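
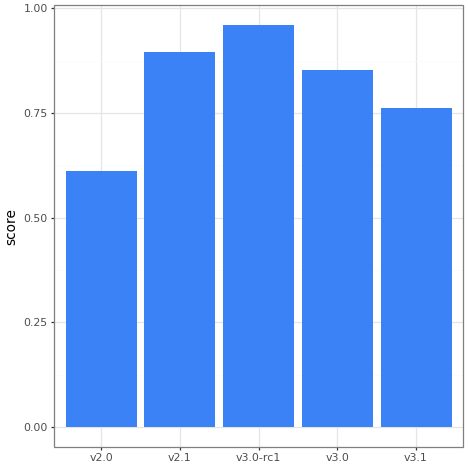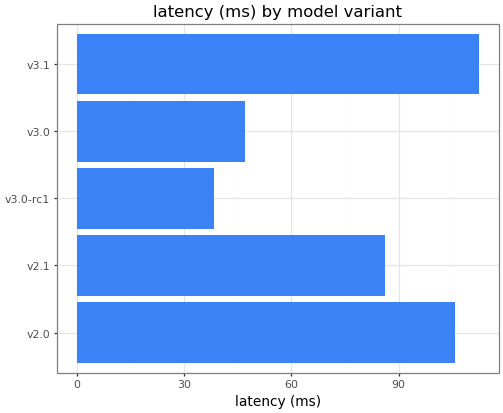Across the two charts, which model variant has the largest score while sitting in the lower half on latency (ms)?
Chart 2 median latency (ms) ≈ 80; below-median model variants: v3.0-rc1, v3.0. Among those, v3.0-rc1 has the highest score (≈ 1).

v3.0-rc1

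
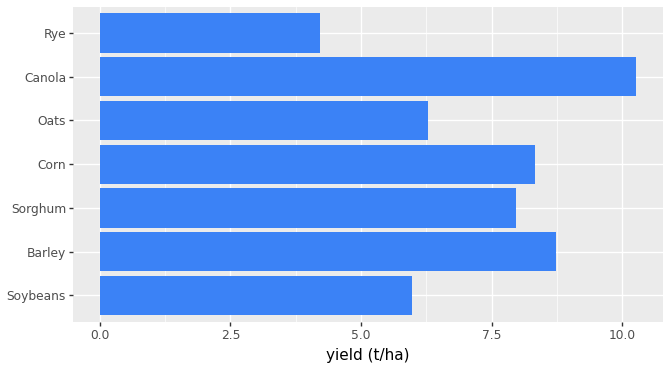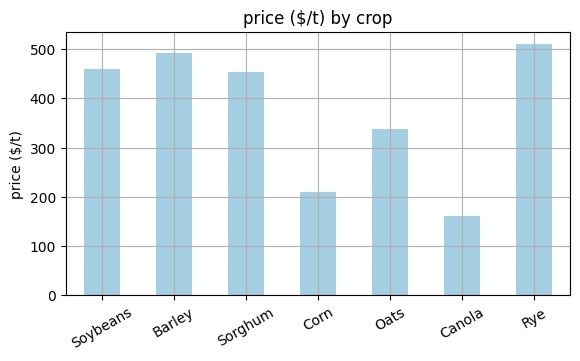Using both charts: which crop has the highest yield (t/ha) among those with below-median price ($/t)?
Chart 2 median price ($/t) ≈ 450; below-median crops: Corn, Oats, Canola. Among those, Canola has the highest yield (t/ha) (≈ 10).

Canola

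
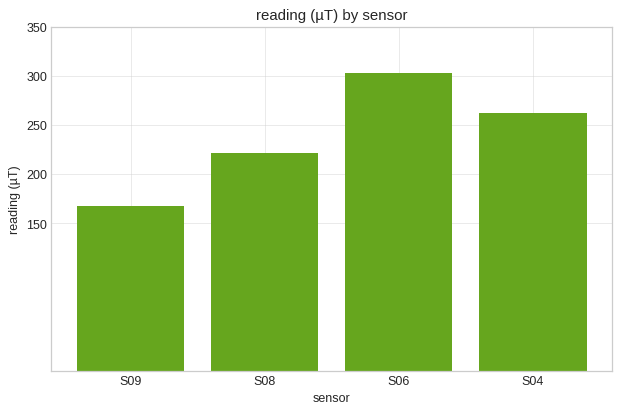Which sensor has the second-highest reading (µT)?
S04

Top 3: S06 ≈ 300, S04 ≈ 250, S08 ≈ 200.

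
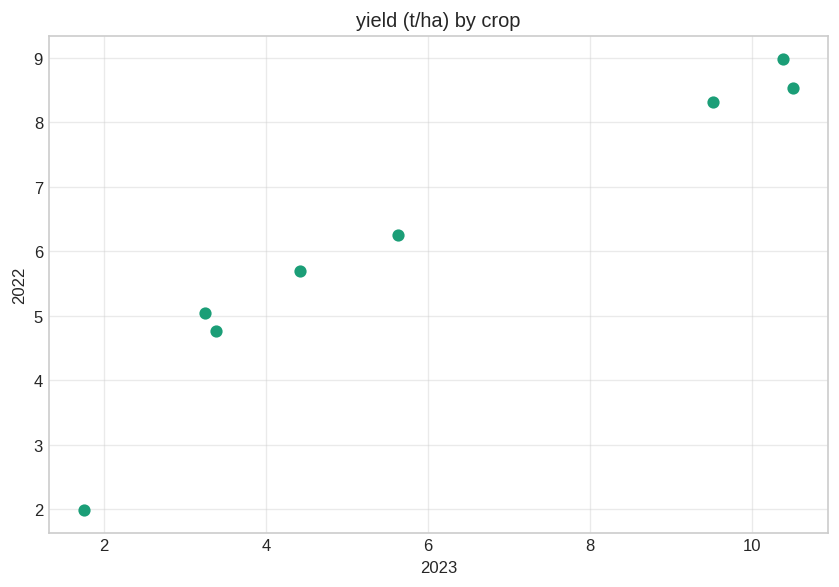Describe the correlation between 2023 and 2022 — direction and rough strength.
positive, strong

Points are positively correlated; strong (|r| ≈ 1.0).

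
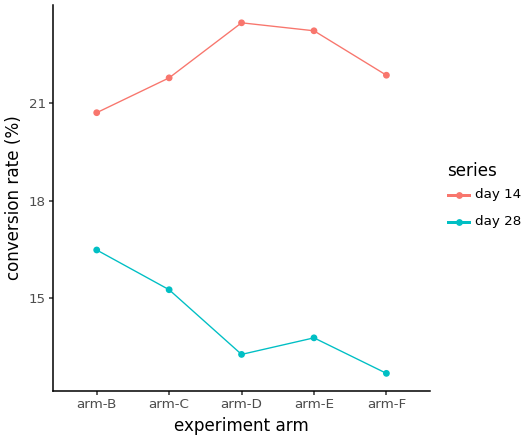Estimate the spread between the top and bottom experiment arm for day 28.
≈ 3

Max arm-B ≈ 16, min arm-F ≈ 13; range ≈ 3.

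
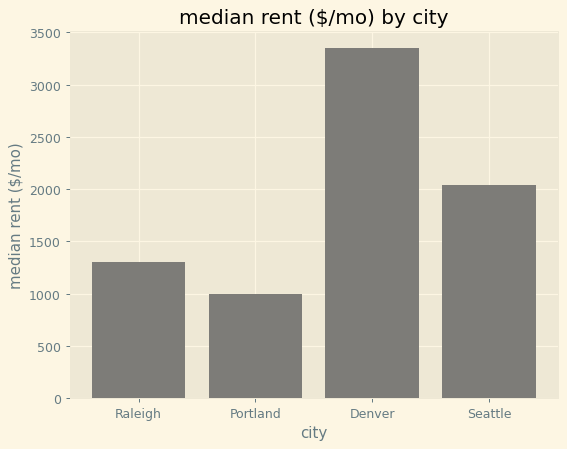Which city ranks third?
Top 4: Denver ≈ 3500, Seattle ≈ 2000, Raleigh ≈ 1500, Portland ≈ 1000.

Raleigh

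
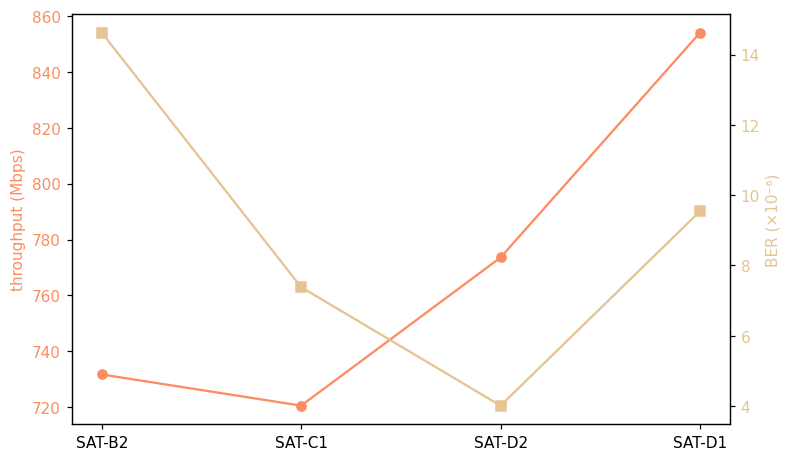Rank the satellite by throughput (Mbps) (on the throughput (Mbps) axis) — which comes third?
SAT-B2

Top 4 (on the throughput (Mbps) axis): SAT-D1 ≈ 860, SAT-D2 ≈ 780, SAT-B2 ≈ 740, SAT-C1 ≈ 720.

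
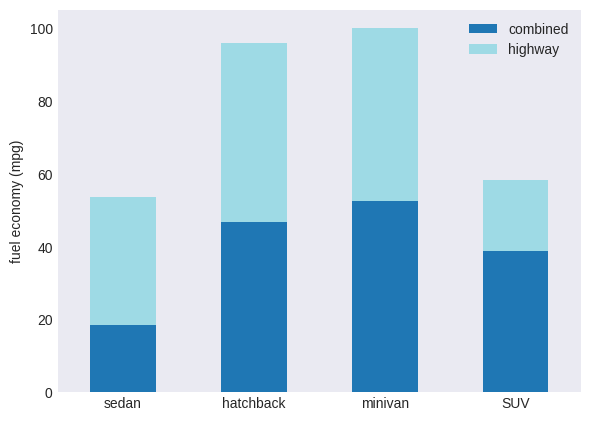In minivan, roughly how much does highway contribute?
highway top ≈ 100, bottom ≈ 50; segment ≈ 50.

≈ 50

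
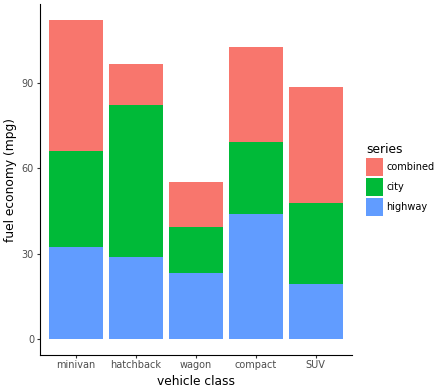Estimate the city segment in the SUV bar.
≈ 30

city top ≈ 50, bottom ≈ 20; segment ≈ 30.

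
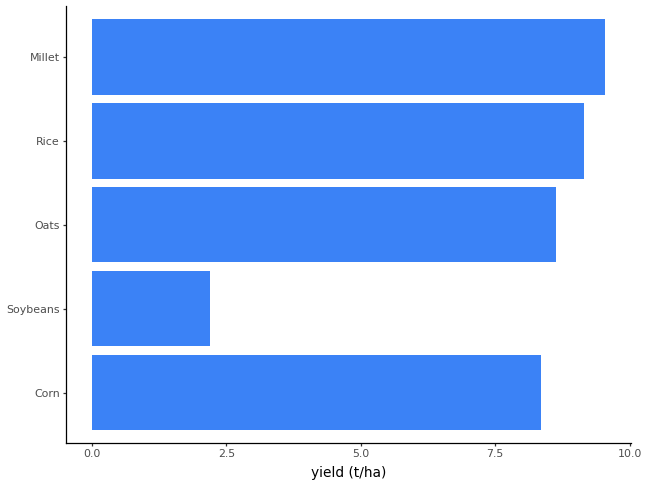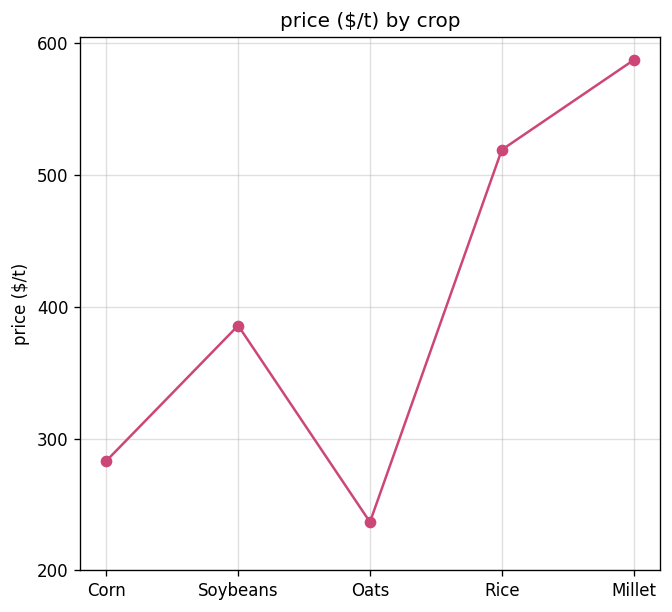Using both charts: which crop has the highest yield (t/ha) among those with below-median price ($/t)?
Chart 2 median price ($/t) ≈ 400; below-median crops: Corn, Oats. Among those, Oats has the highest yield (t/ha) (≈ 9).

Oats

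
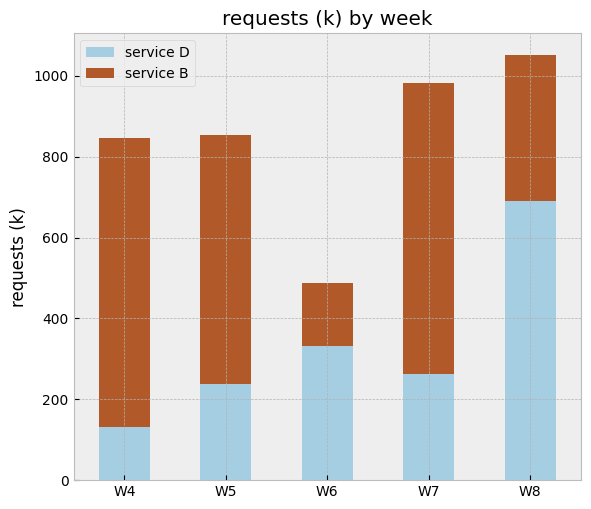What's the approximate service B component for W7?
service B top ≈ 1000, bottom ≈ 300; segment ≈ 700.

≈ 700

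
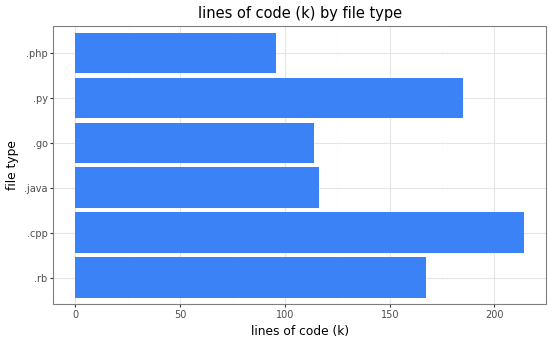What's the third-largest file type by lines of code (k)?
.rb

Top 4: .cpp ≈ 220, .py ≈ 180, .rb ≈ 160, .java ≈ 120.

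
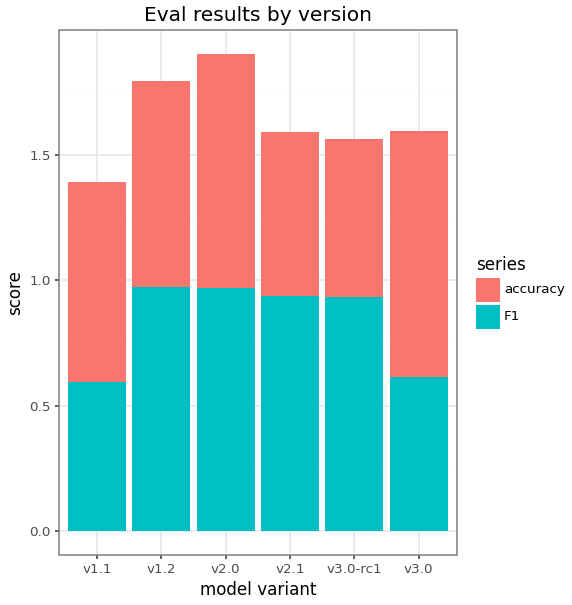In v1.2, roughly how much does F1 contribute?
≈ 1.0

F1 top ≈ 1.0, bottom ≈ 0.0; segment ≈ 1.0.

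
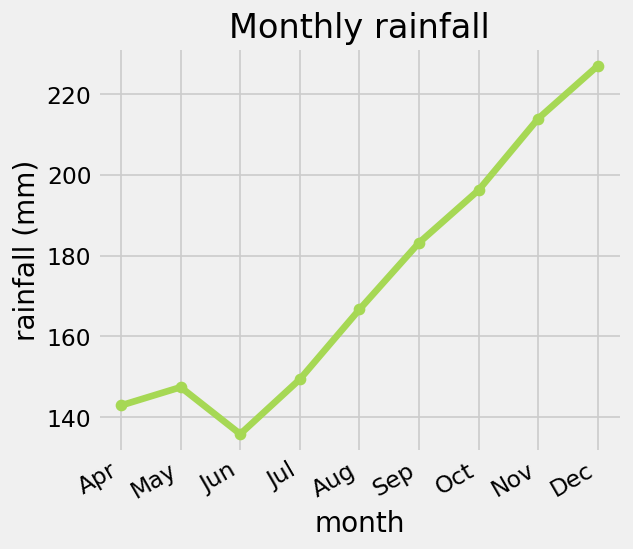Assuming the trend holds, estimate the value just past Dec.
Last three: 200, 210, 230 → slope ≈ 15/step → next ≈ 245.

≈ 245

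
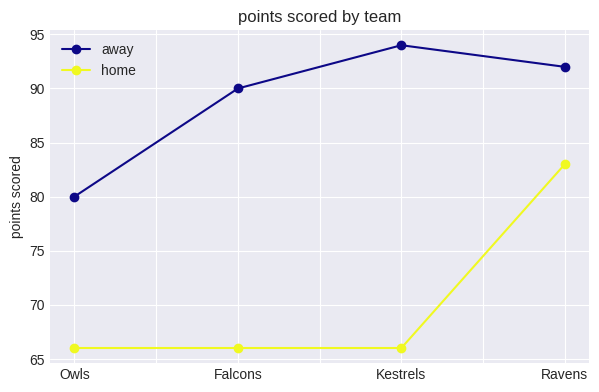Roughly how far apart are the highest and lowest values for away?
Max Kestrels ≈ 95, min Owls ≈ 80; range ≈ 15.

≈ 15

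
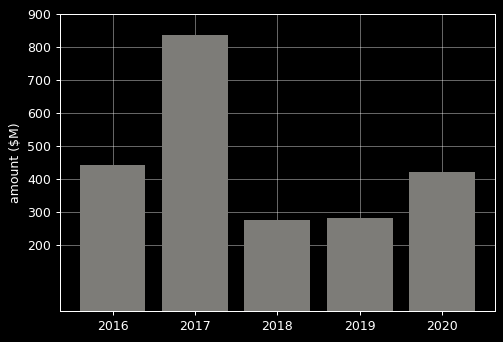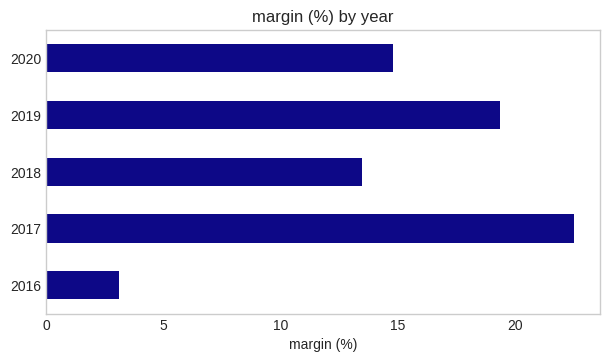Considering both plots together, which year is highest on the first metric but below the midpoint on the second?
Chart 2 median margin (%) ≈ 15; below-median years: 2016, 2018. Among those, 2016 has the highest amount ($M) (≈ 400).

2016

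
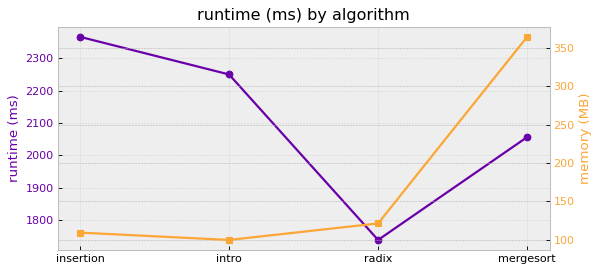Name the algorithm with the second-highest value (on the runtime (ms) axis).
Top 3 (on the runtime (ms) axis): insertion ≈ 2400, intro ≈ 2300, mergesort ≈ 2100.

intro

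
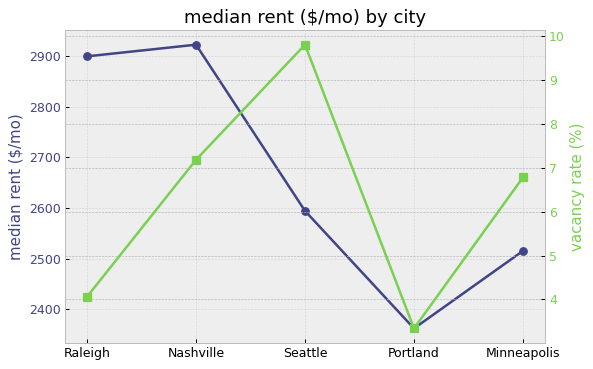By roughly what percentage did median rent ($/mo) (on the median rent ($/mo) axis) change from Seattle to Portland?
Seattle ≈ 2600, Portland ≈ 2350; (2350 − 2600) / 2600 ≈ -9.6%.

≈ -9.6%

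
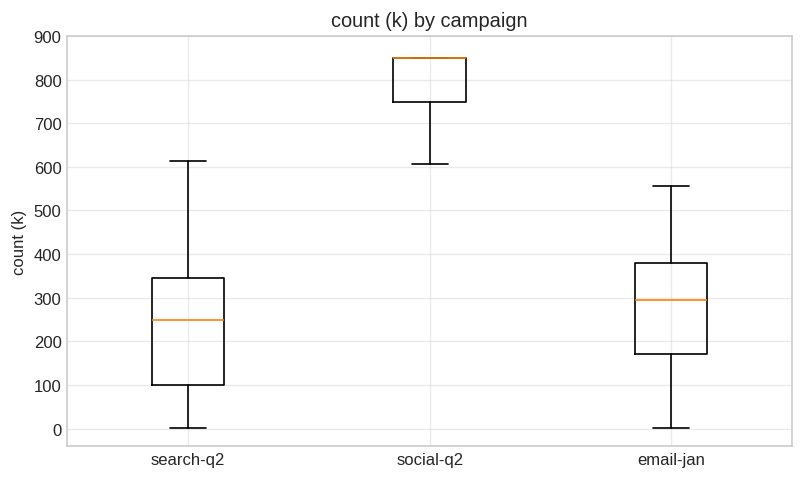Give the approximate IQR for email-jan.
Q3 ≈ 400, Q1 ≈ 200; IQR ≈ 200.

≈ 200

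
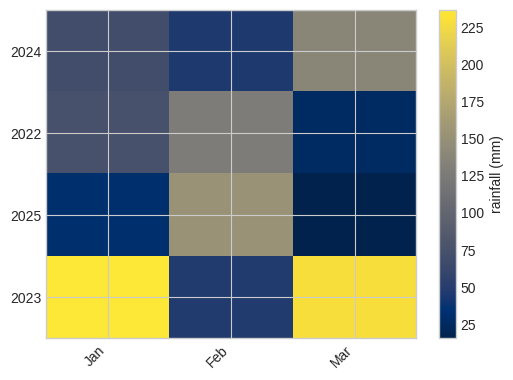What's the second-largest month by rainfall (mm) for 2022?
Top 3 for 2022: Feb ≈ 120, Jan ≈ 80, Mar ≈ 20.

Jan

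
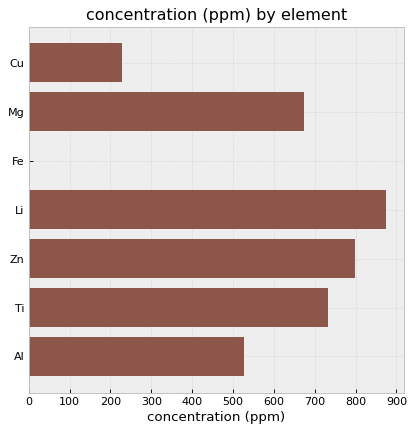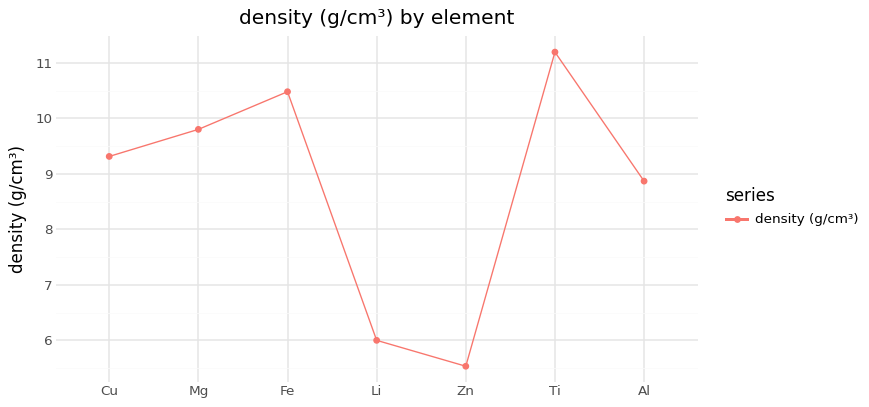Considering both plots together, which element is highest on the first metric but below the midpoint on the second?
Chart 2 median density (g/cm³) ≈ 10; below-median elements: Li, Zn, Al. Among those, Li has the highest concentration (ppm) (≈ 900).

Li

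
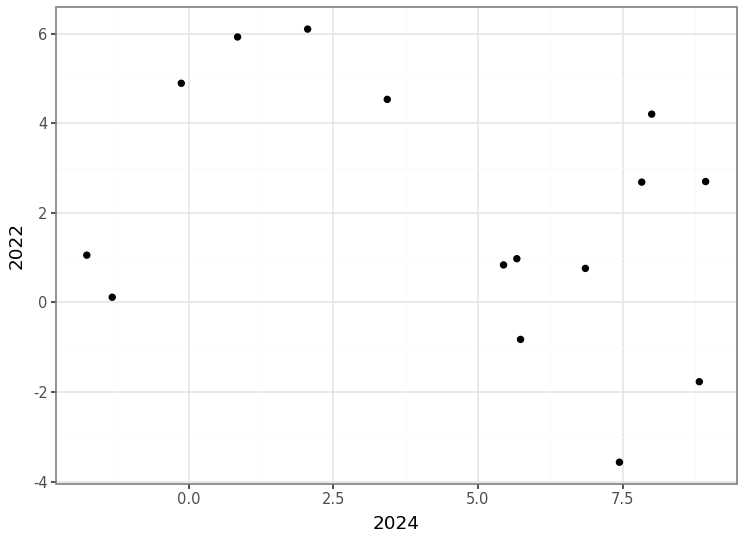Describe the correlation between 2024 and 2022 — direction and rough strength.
negative, weak

Points are negatively correlated; weak (|r| ≈ 0.3).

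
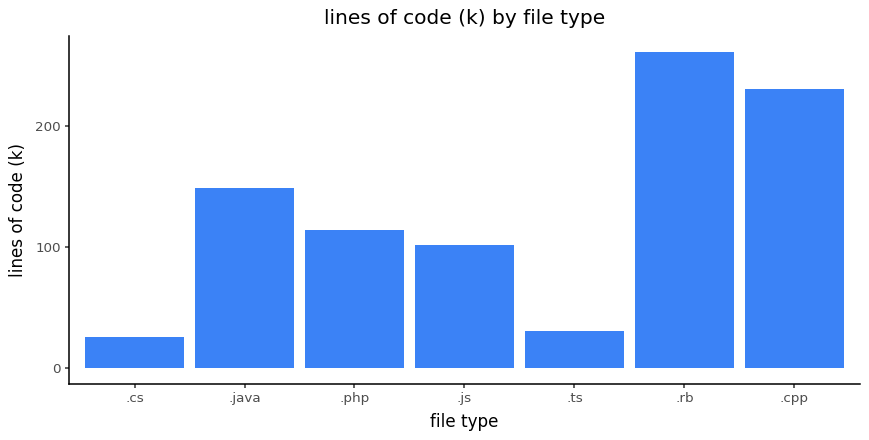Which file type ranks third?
.java

Top 4: .rb ≈ 250, .cpp ≈ 225, .java ≈ 150, .php ≈ 125.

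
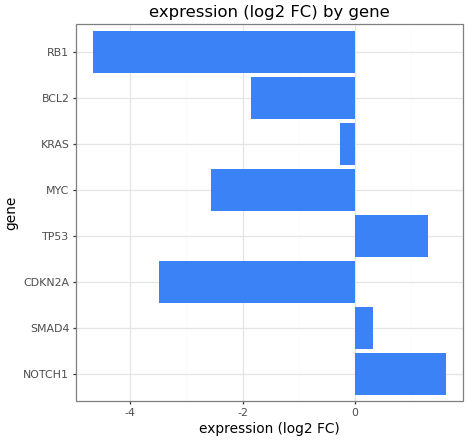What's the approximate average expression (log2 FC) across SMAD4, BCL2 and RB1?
≈ -2

(0 + -2 + -5) / 3 ≈ -2.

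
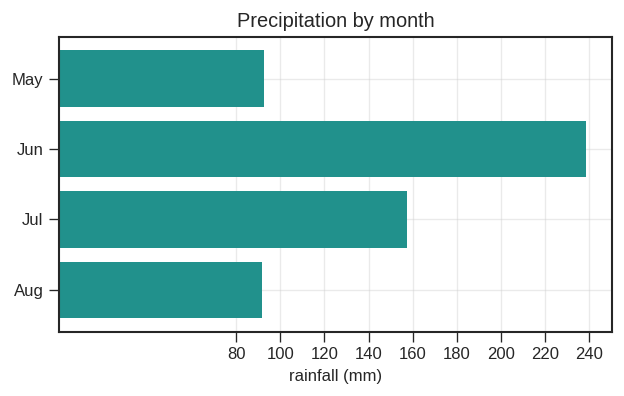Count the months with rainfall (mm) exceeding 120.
Above 120: Jun, Jul.

2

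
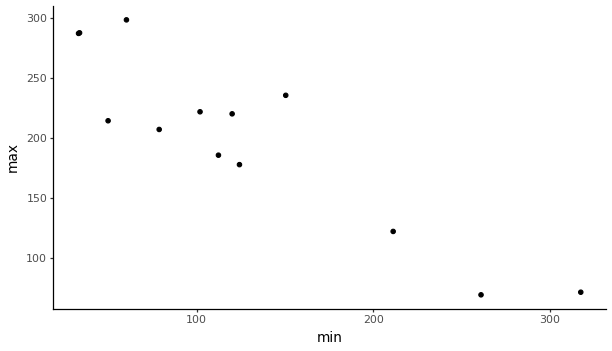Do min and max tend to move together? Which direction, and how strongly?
negative, strong

Points are negatively correlated; strong (|r| ≈ 0.9).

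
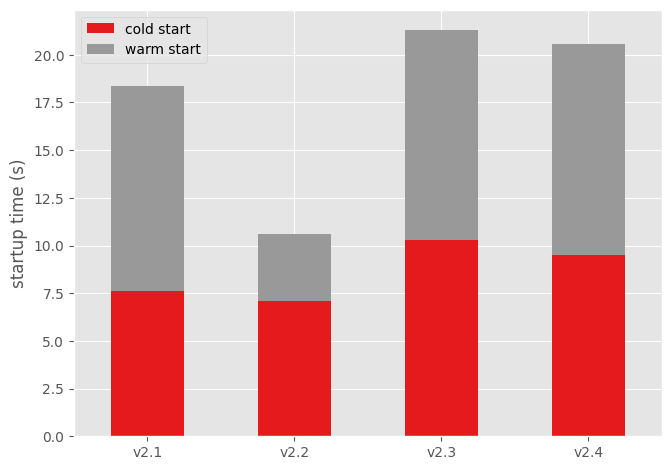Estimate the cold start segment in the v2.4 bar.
≈ 10

cold start top ≈ 10, bottom ≈ 0; segment ≈ 10.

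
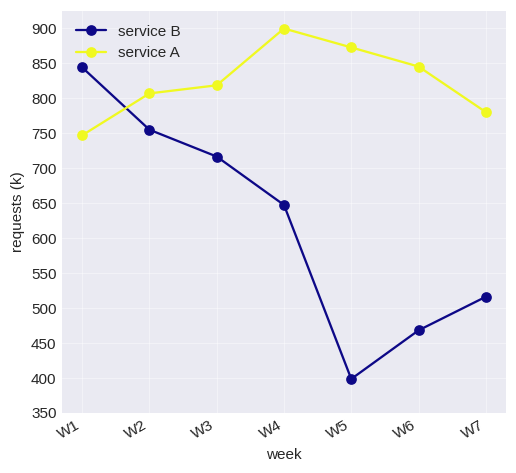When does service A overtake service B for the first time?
W2

W1: service A ≈ 750 vs service B ≈ 850 (not yet); W2: service A ≈ 800 vs service B ≈ 750 (first crossover).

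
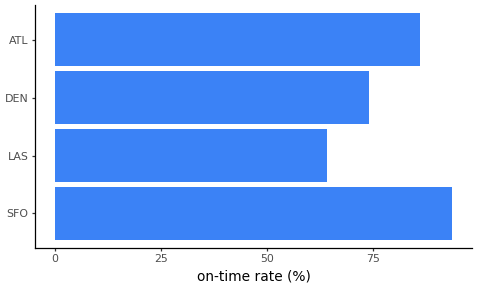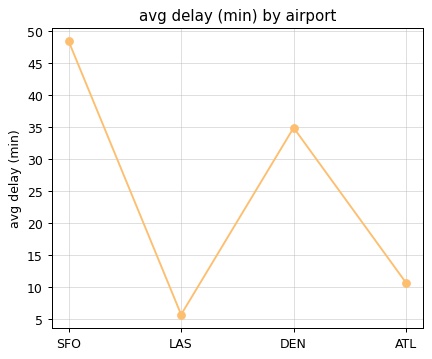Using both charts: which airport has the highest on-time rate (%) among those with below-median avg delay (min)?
Chart 2 median avg delay (min) ≈ 25; below-median airports: LAS, ATL. Among those, ATL has the highest on-time rate (%) (≈ 90).

ATL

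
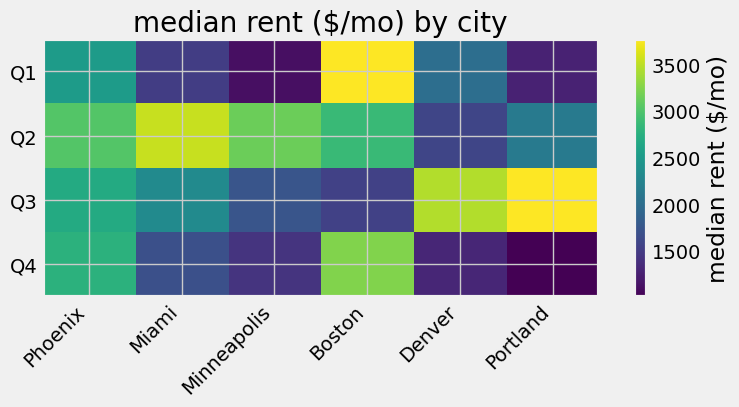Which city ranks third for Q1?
Denver

Top 4 for Q1: Boston ≈ 4000, Phoenix ≈ 2500, Denver ≈ 2000, Miami ≈ 1500.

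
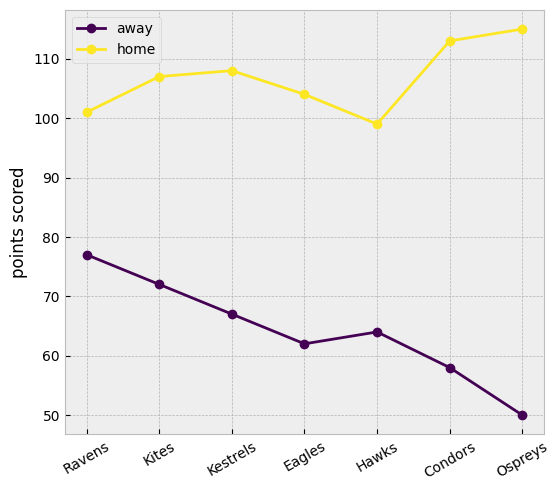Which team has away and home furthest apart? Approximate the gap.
Ospreys, ≈ 70

Ospreys: away ≈ 50, home ≈ 120 → gap ≈ 70. Next-largest (Condors) is only ≈ 50.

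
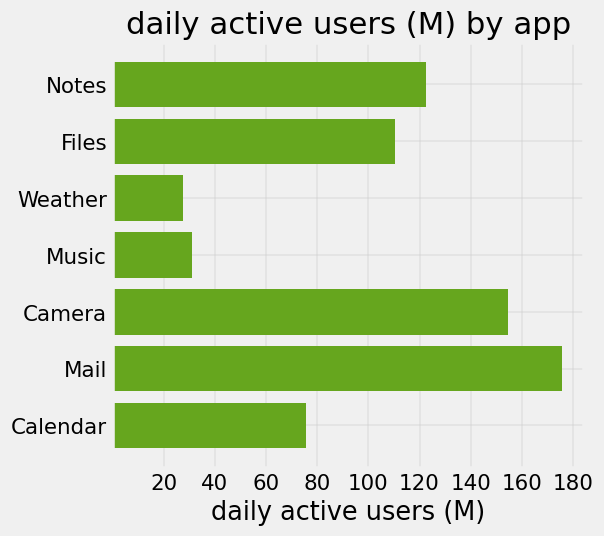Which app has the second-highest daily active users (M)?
Top 3: Mail ≈ 180, Camera ≈ 160, Notes ≈ 120.

Camera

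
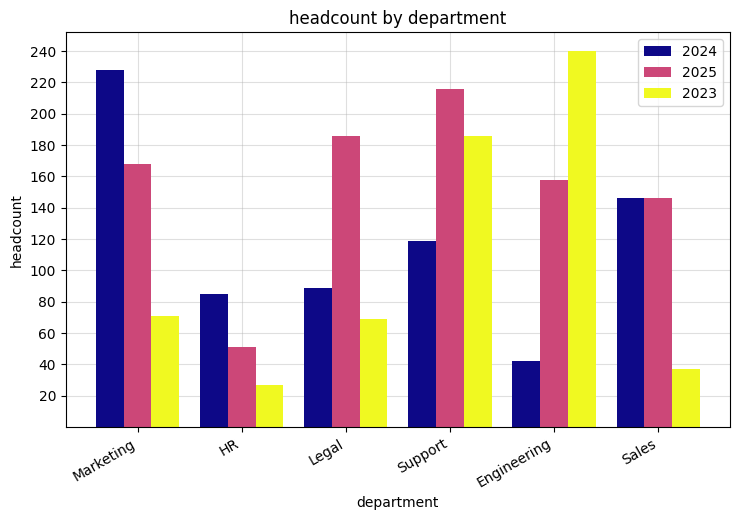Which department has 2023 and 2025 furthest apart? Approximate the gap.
Legal, ≈ 120

Legal: 2023 ≈ 60, 2025 ≈ 180 → gap ≈ 120. Next-largest (Sales) is only ≈ 100.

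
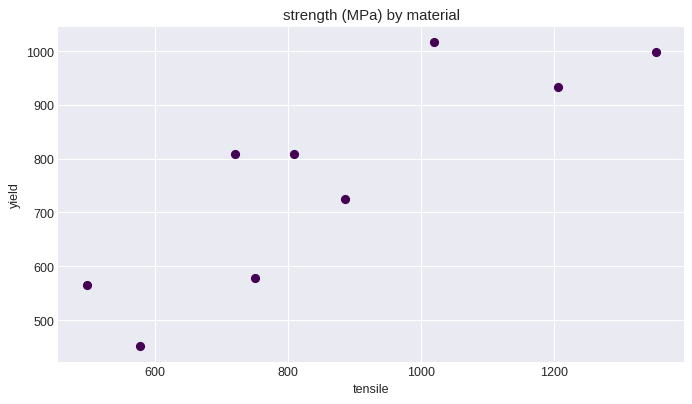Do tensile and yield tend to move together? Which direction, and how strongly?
Points are positively correlated; strong (|r| ≈ 0.8).

positive, strong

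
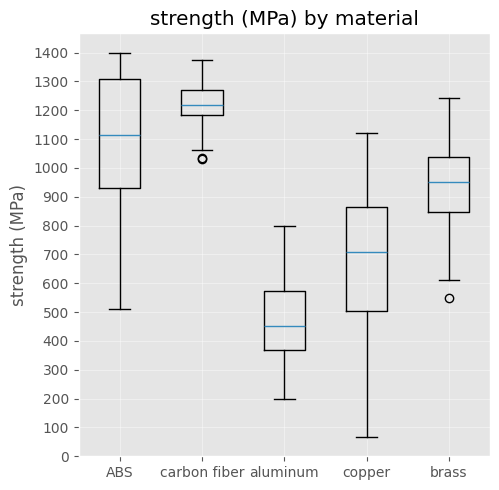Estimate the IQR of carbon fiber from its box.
Q3 ≈ 1300, Q1 ≈ 1200; IQR ≈ 100.

≈ 100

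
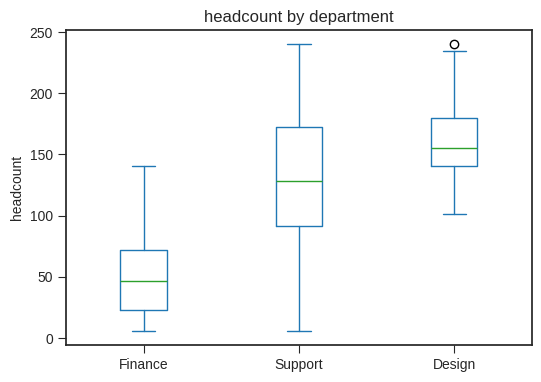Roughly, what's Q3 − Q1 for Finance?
Q3 ≈ 70, Q1 ≈ 20; IQR ≈ 50.

≈ 50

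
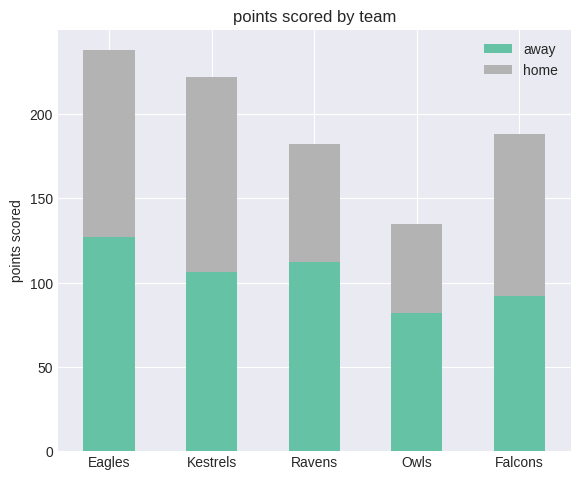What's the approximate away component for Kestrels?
away top ≈ 100, bottom ≈ 0; segment ≈ 100.

≈ 100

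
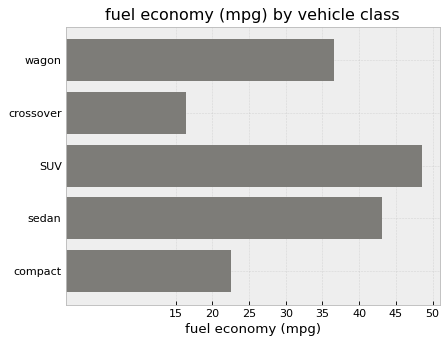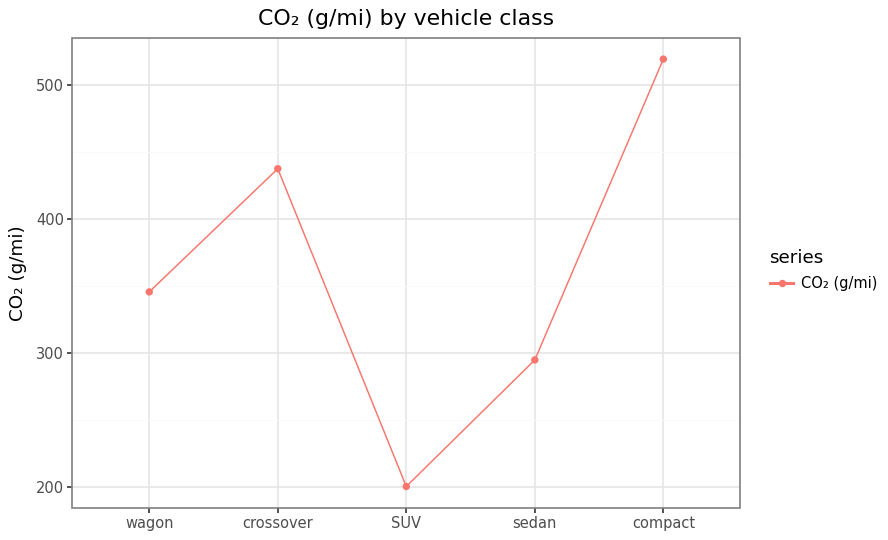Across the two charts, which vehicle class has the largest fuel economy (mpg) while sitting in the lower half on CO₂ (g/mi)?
SUV

Chart 2 median CO₂ (g/mi) ≈ 350; below-median vehicle classes: SUV, sedan. Among those, SUV has the highest fuel economy (mpg) (≈ 50).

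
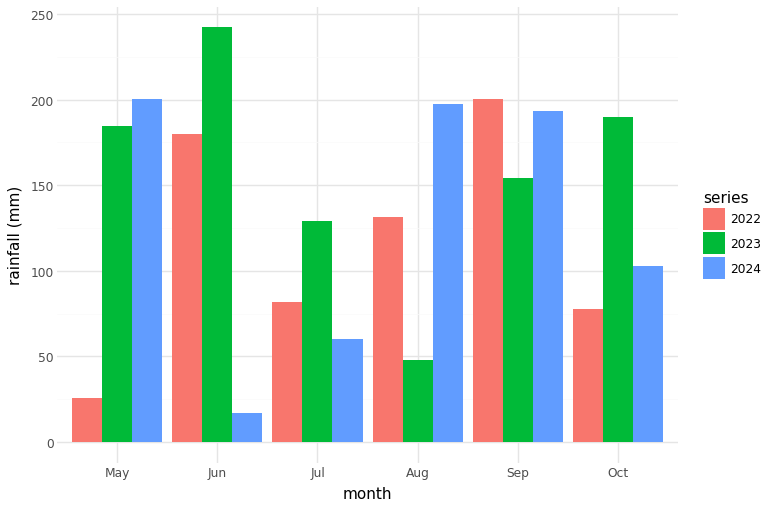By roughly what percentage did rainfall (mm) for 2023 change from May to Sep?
≈ -14.3%

May ≈ 175, Sep ≈ 150; (150 − 175) / 175 ≈ -14.3%.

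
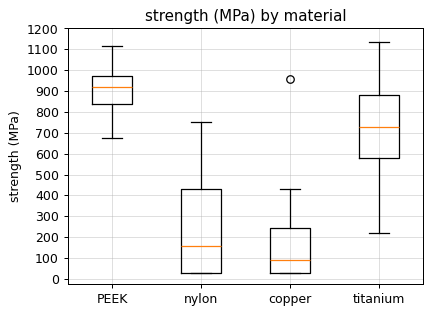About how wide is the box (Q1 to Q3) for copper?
Q3 ≈ 200, Q1 ≈ 0; IQR ≈ 200.

≈ 200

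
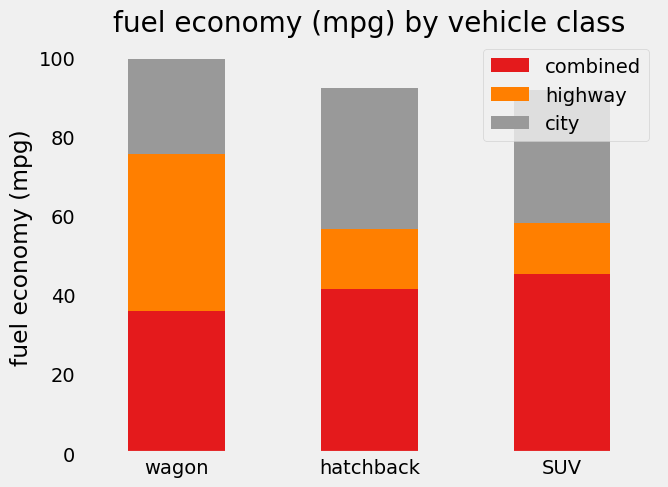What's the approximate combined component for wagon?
≈ 40

combined top ≈ 40, bottom ≈ 0; segment ≈ 40.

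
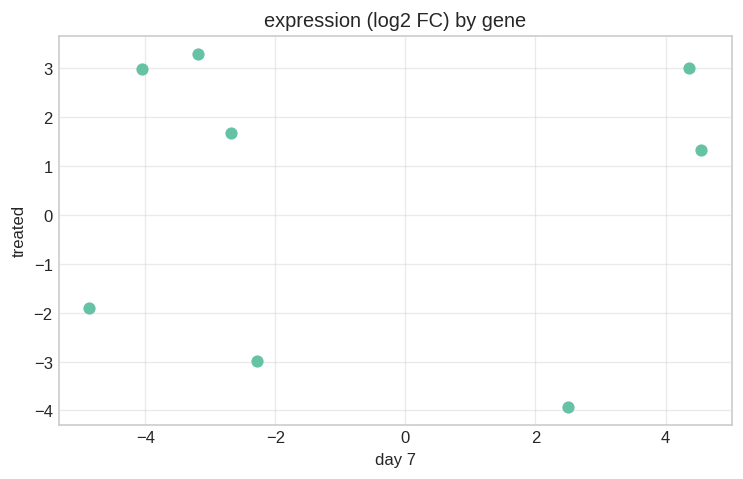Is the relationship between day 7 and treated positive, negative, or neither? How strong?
Points are roughly uncorrelated; weak (|r| ≈ 0.0).

no clear correlation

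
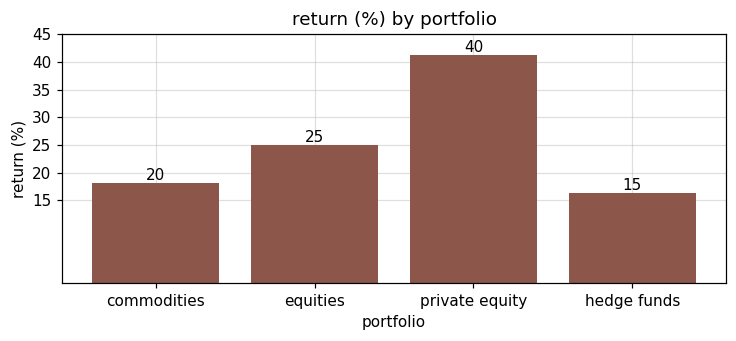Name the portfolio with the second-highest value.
Top 3: private equity ≈ 40, equities ≈ 25, commodities ≈ 20.

equities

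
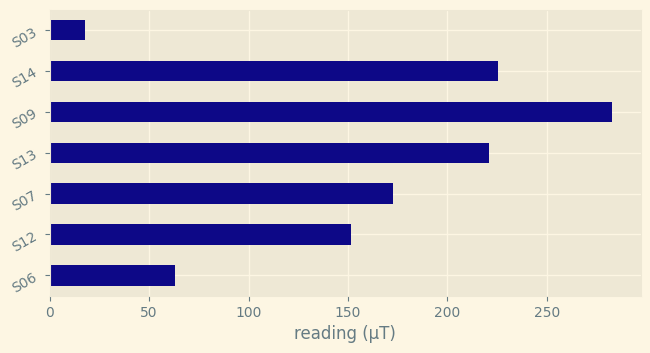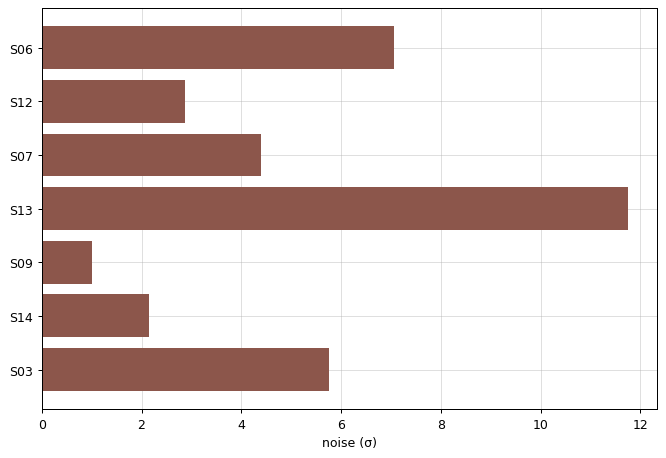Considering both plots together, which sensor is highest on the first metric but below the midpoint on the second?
Chart 2 median noise (σ) ≈ 4; below-median sensors: S12, S09, S14. Among those, S09 has the highest reading (µT) (≈ 300).

S09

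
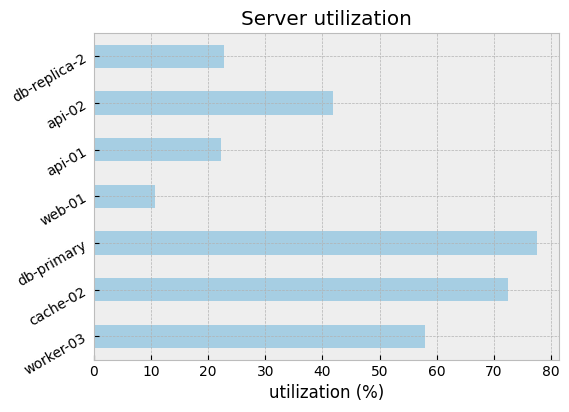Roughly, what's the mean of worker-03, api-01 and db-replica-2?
(60 + 20 + 20) / 3 ≈ 33.

≈ 33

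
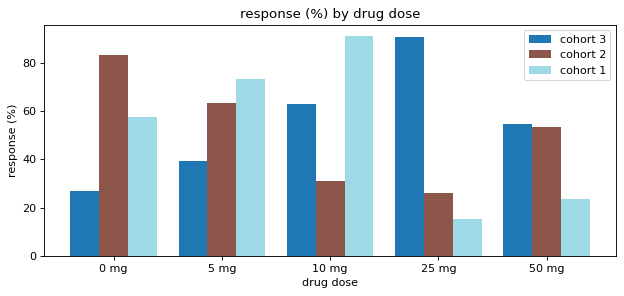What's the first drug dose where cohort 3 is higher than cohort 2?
5 mg: cohort 3 ≈ 40 vs cohort 2 ≈ 60 (not yet); 10 mg: cohort 3 ≈ 60 vs cohort 2 ≈ 30 (first crossover).

10 mg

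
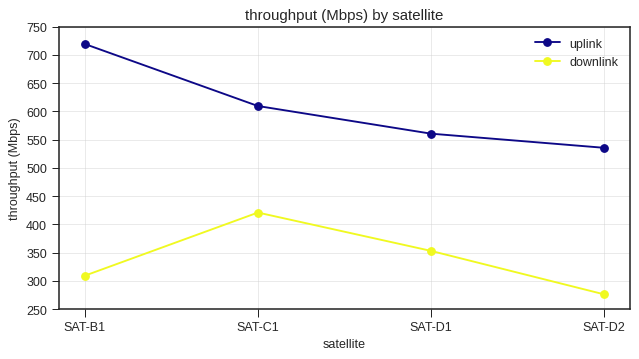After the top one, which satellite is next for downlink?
SAT-D1

Top 3 for downlink: SAT-C1 ≈ 400, SAT-D1 ≈ 350, SAT-B1 ≈ 300.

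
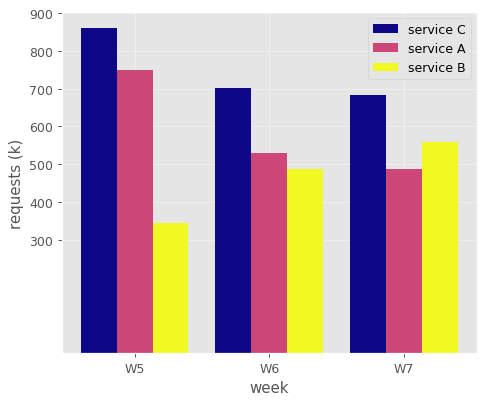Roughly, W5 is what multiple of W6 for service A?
≈ 1.4×

W5 ≈ 700, W6 ≈ 500; 700/500 ≈ 1.4.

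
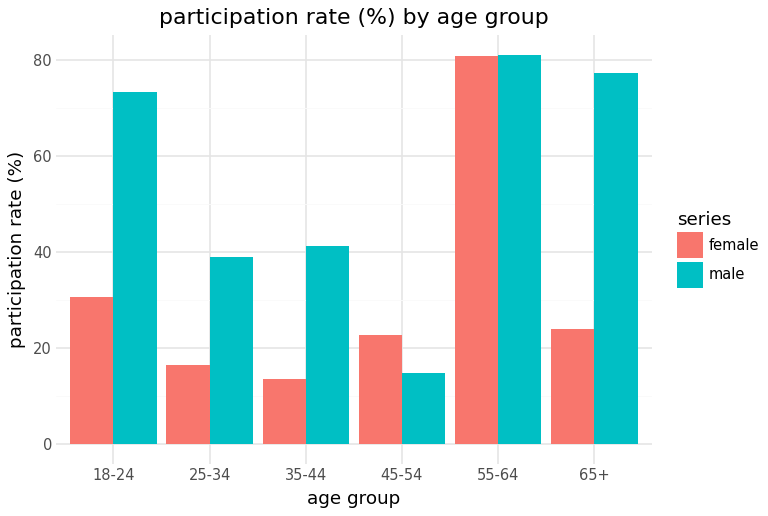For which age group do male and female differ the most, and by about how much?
65+, ≈ 60 %

65+: male ≈ 80, female ≈ 20 → gap ≈ 60. Next-largest (18-24) is only ≈ 40.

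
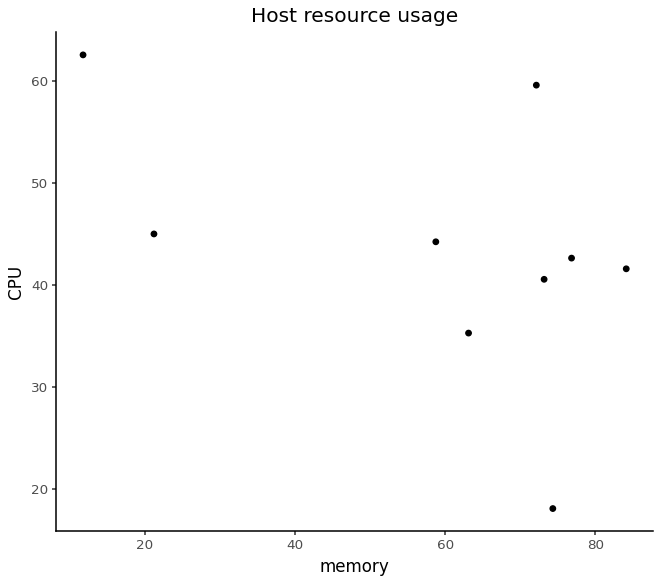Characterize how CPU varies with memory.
Points are negatively correlated; moderate (|r| ≈ 0.5).

negative, moderate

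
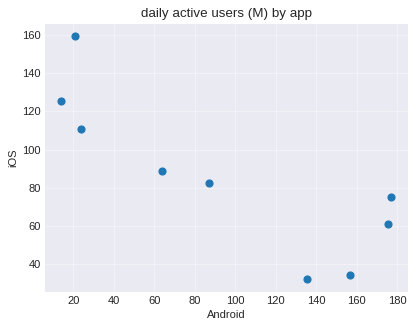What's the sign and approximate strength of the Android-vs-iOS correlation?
negative, strong

Points are negatively correlated; strong (|r| ≈ 0.8).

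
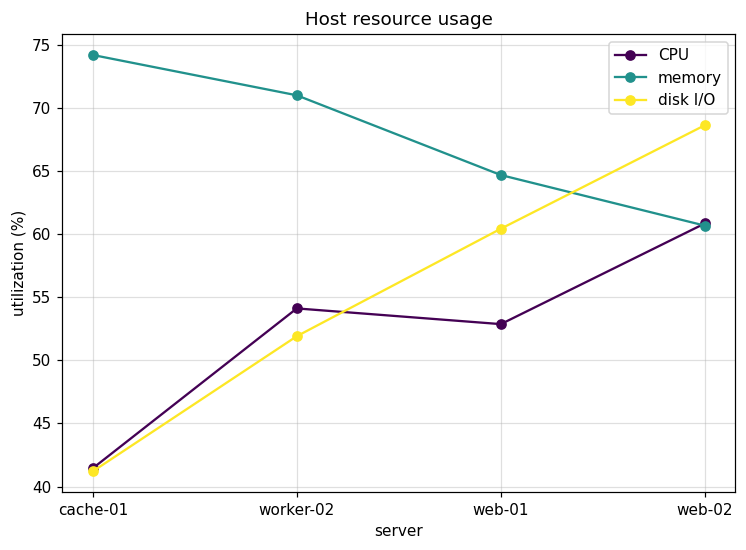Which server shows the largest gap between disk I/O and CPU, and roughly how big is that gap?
web-02, ≈ 10 %

web-02: disk I/O ≈ 70, CPU ≈ 60 → gap ≈ 10. Next-largest (web-01) is only ≈ 5.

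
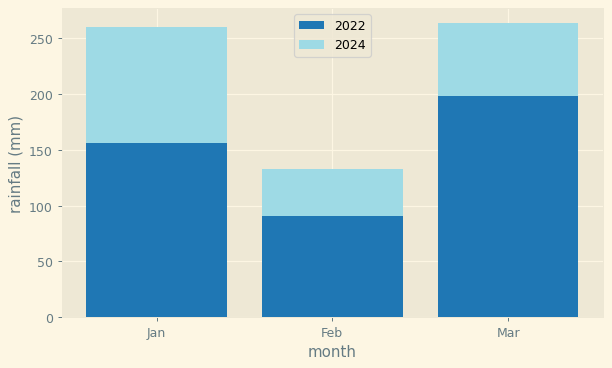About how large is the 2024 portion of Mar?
≈ 75

2024 top ≈ 275, bottom ≈ 200; segment ≈ 75.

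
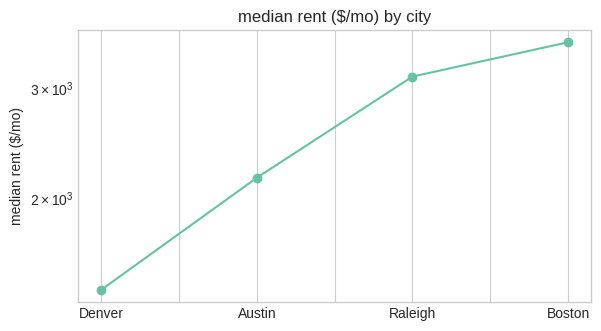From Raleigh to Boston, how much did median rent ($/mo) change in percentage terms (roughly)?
≈ +12.5%

Raleigh ≈ 3200, Boston ≈ 3600; (3600 − 3200) / 3200 ≈ +12.5%.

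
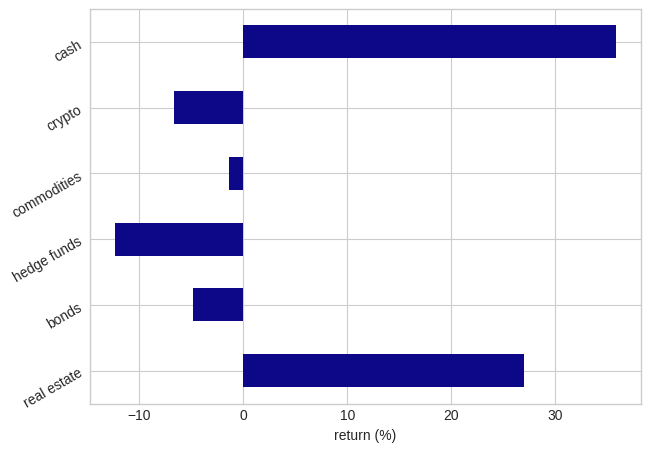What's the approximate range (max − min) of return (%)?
Max cash ≈ 35, min hedge funds ≈ -10; range ≈ 45.

≈ 45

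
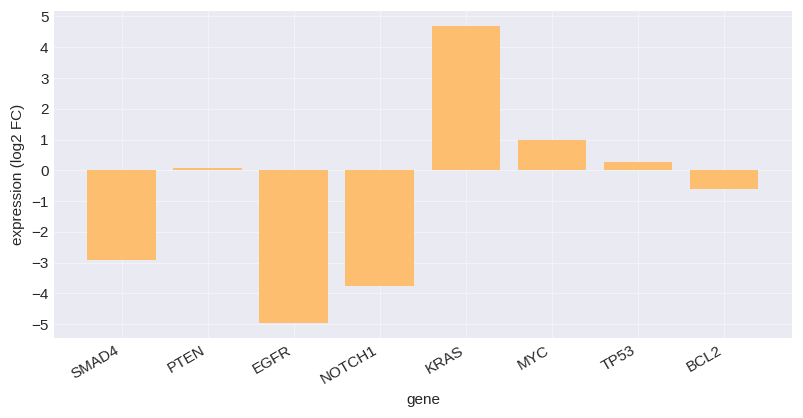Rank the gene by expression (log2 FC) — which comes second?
MYC

Top 3: KRAS ≈ 5, MYC ≈ 1, TP53 ≈ 0.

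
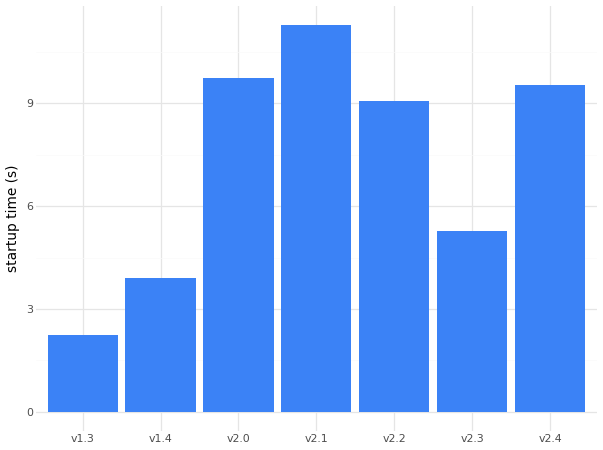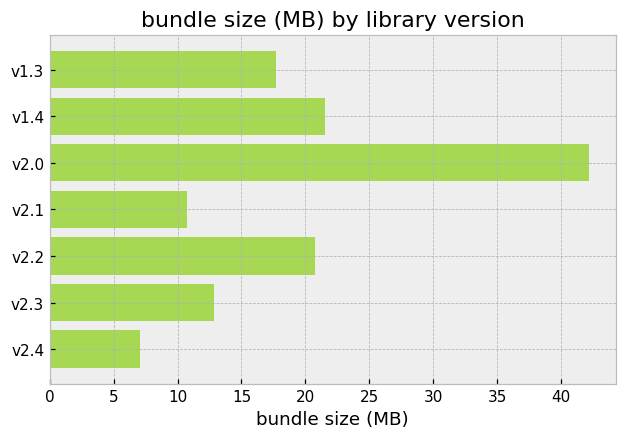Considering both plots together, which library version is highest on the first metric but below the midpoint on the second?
v2.1

Chart 2 median bundle size (MB) ≈ 20; below-median library versions: v2.1, v2.3, v2.4. Among those, v2.1 has the highest startup time (s) (≈ 12).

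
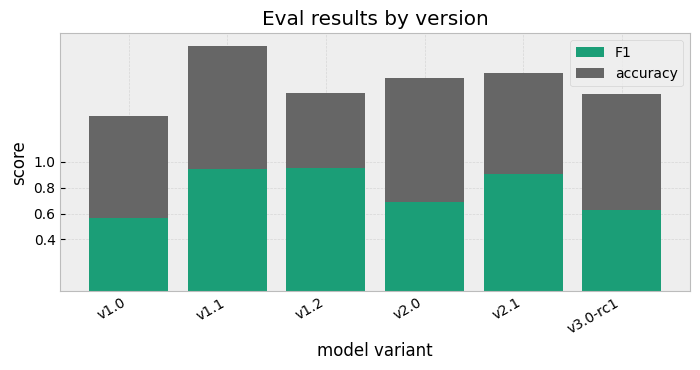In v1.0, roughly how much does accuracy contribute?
≈ 0.8

accuracy top ≈ 1.4, bottom ≈ 0.6; segment ≈ 0.8.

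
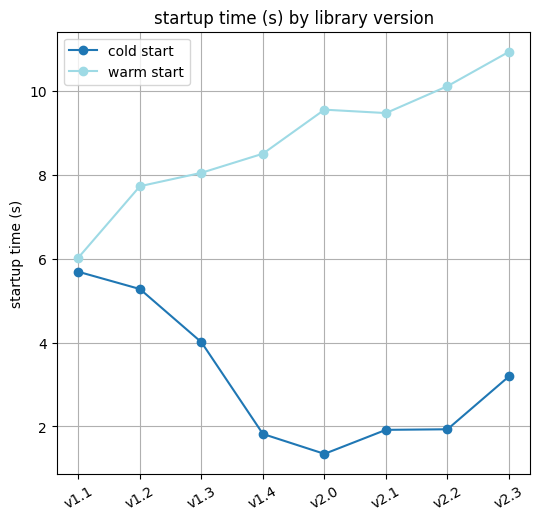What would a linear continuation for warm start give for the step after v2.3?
≈ 12

Last three: 9, 10, 11 → slope ≈ 1/step → next ≈ 12.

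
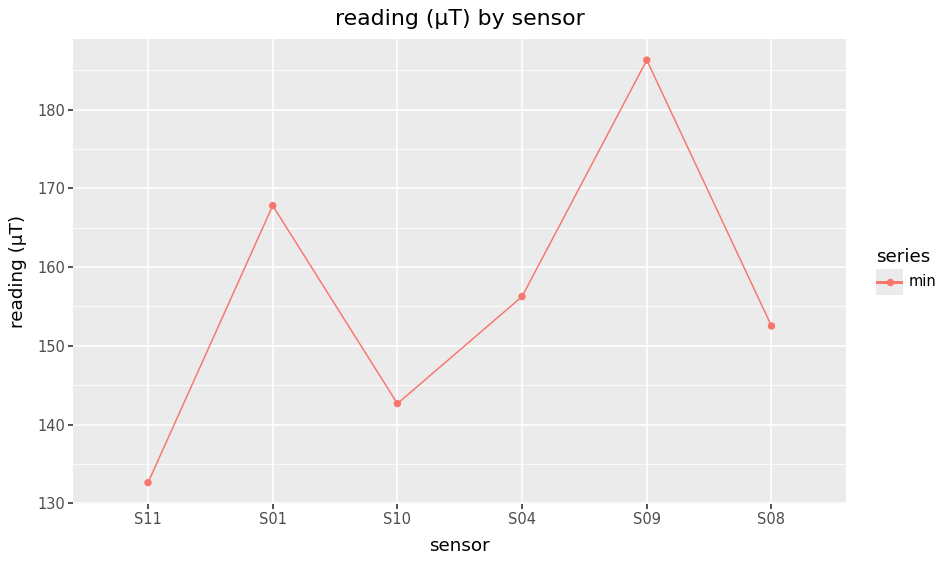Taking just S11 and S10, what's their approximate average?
(135 + 145) / 2 ≈ 140.

≈ 140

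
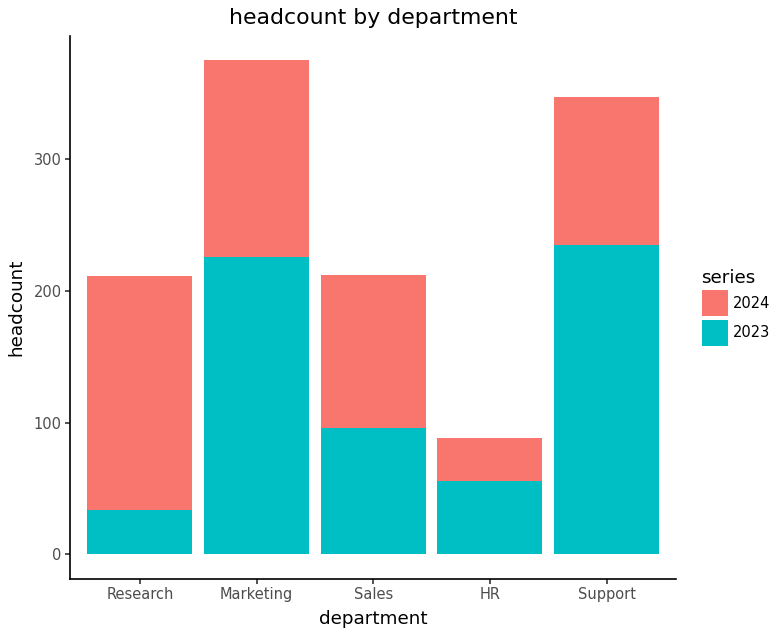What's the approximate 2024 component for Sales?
2024 top ≈ 200, bottom ≈ 100; segment ≈ 100.

≈ 100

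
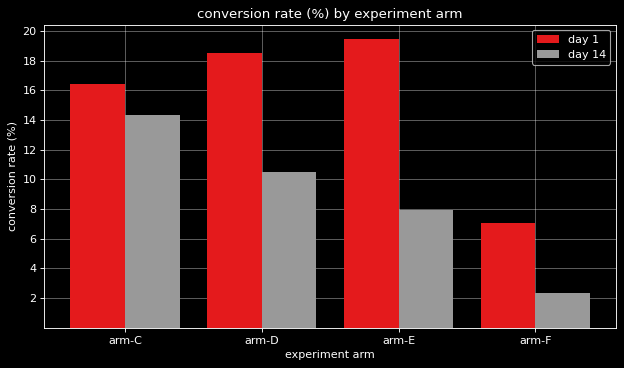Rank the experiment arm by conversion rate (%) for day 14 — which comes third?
arm-E

Top 4 for day 14: arm-C ≈ 14, arm-D ≈ 10, arm-E ≈ 8, arm-F ≈ 2.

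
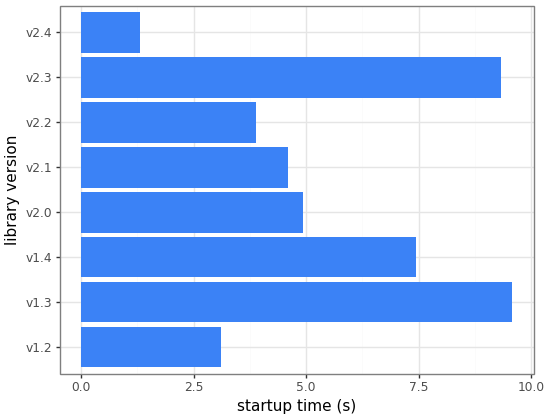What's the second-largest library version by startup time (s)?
Top 3: v1.3 ≈ 10, v2.3 ≈ 9, v1.4 ≈ 7.

v2.3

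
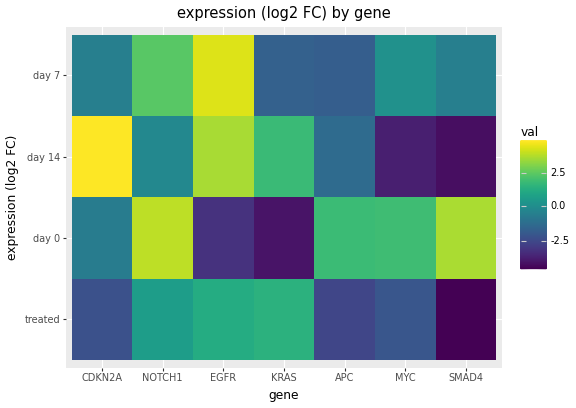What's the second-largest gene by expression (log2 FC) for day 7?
Top 3 for day 7: EGFR ≈ 4, NOTCH1 ≈ 2, MYC ≈ 0.

NOTCH1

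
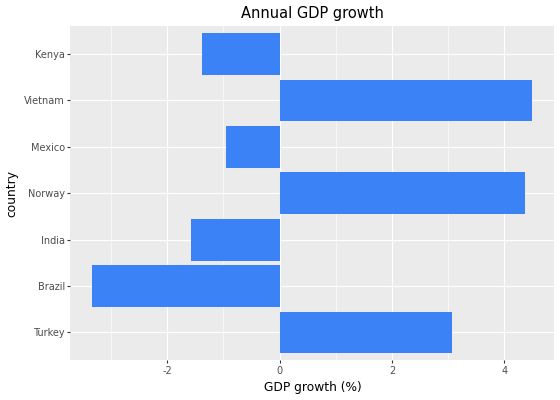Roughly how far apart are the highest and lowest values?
Max Vietnam ≈ 5, min Brazil ≈ -3; range ≈ 8.

≈ 8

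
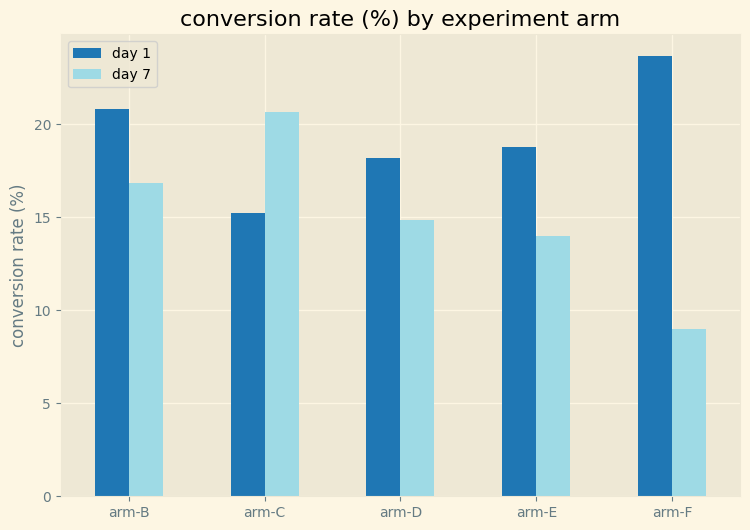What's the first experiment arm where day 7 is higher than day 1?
arm-B: day 7 ≈ 16 vs day 1 ≈ 20 (not yet); arm-C: day 7 ≈ 20 vs day 1 ≈ 16 (first crossover).

arm-C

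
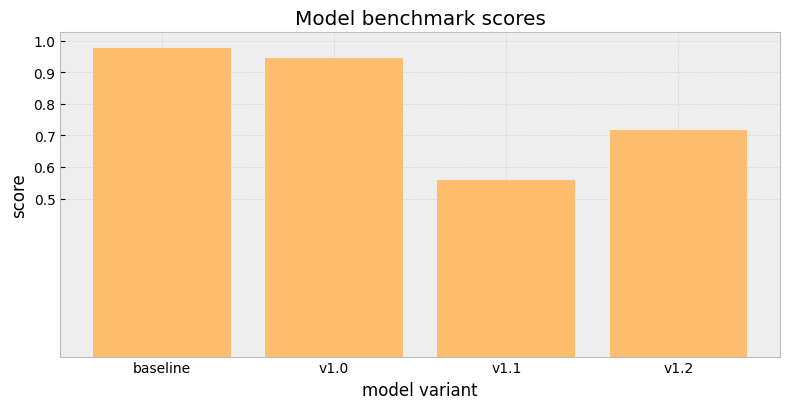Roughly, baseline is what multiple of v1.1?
baseline ≈ 1.0, v1.1 ≈ 0.6; 1.0/0.6 ≈ 1.67.

≈ 1.67×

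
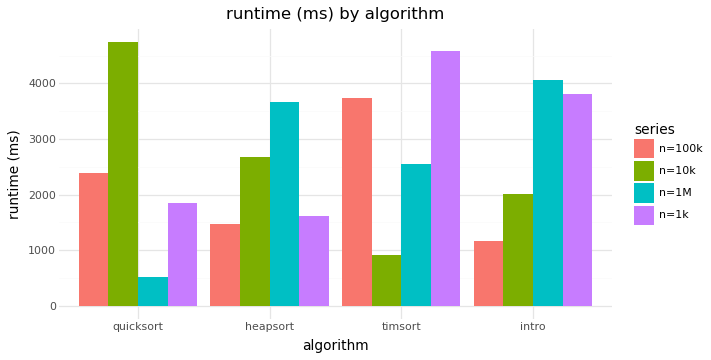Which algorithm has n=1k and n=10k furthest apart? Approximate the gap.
timsort, ≈ 3500 ms

timsort: n=1k ≈ 4500, n=10k ≈ 1000 → gap ≈ 3500. Next-largest (quicksort) is only ≈ 2500.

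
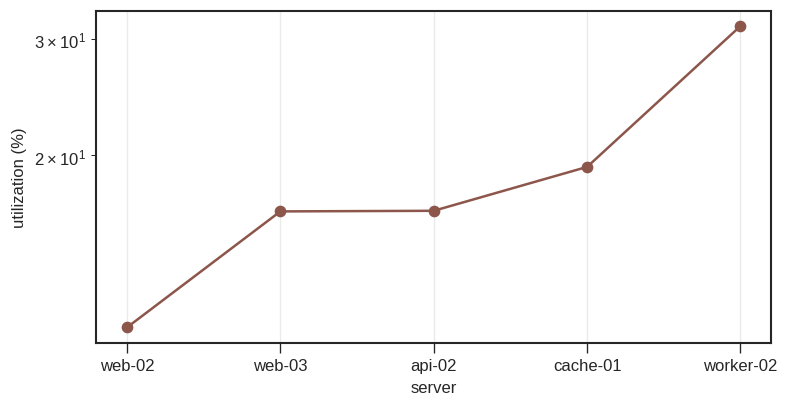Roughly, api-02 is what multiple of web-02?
api-02 ≈ 16, web-02 ≈ 12; 16/12 ≈ 1.33.

≈ 1.33×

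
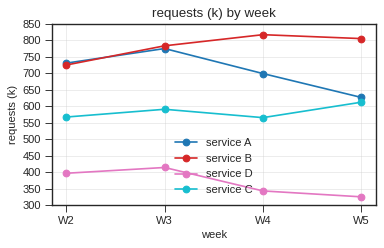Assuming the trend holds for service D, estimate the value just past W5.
≈ 250

Last three: 400, 350, 300 → slope ≈ -50/step → next ≈ 250.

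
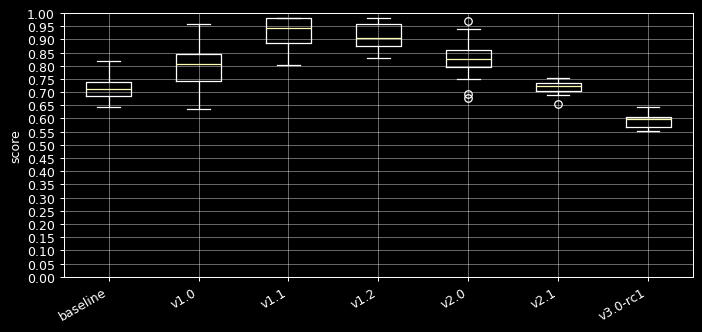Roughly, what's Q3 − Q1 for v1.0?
Q3 ≈ 0.85, Q1 ≈ 0.75; IQR ≈ 0.10.

≈ 0.10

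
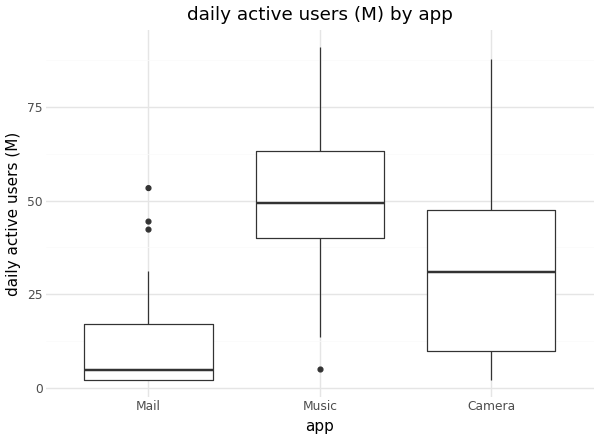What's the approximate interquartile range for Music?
≈ 25

Q3 ≈ 65, Q1 ≈ 40; IQR ≈ 25.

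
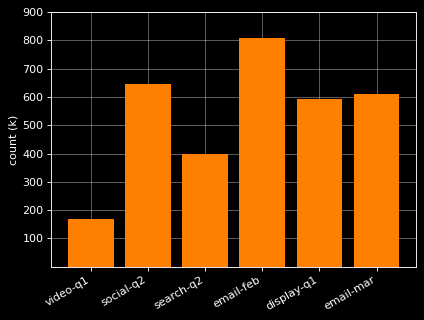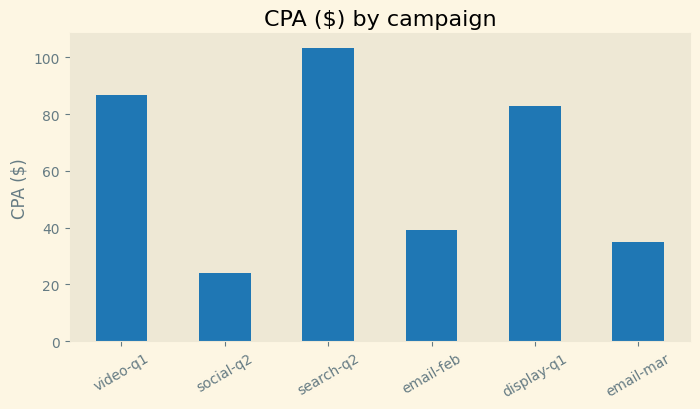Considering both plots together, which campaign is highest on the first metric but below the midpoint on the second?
Chart 2 median CPA ($) ≈ 60; below-median campaigns: social-q2, email-feb, email-mar. Among those, email-feb has the highest count (k) (≈ 800).

email-feb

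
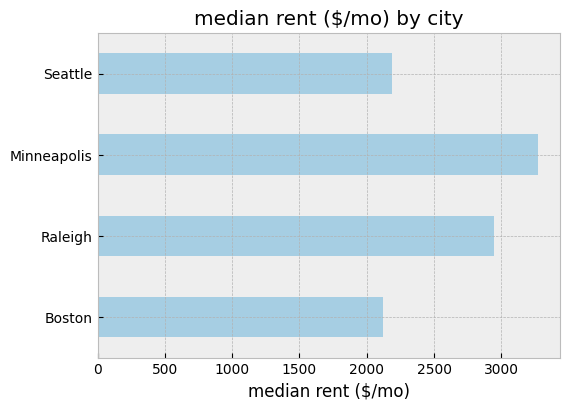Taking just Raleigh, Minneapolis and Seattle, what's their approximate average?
≈ 2833

(3000 + 3500 + 2000) / 3 ≈ 2833.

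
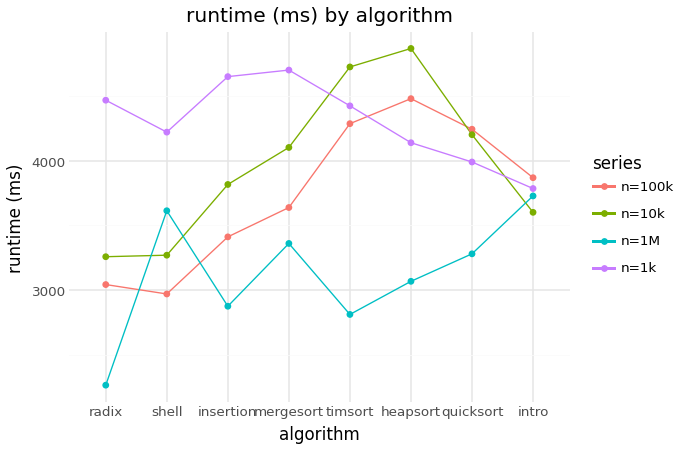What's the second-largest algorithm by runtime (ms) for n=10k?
timsort

Top 3 for n=10k: heapsort ≈ 5000, timsort ≈ 4500, quicksort ≈ 4000.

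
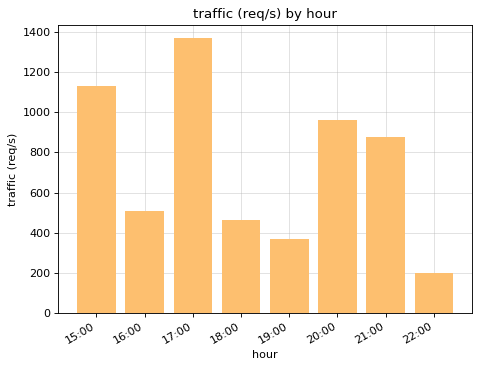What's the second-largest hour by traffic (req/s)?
15:00

Top 3: 17:00 ≈ 1400, 15:00 ≈ 1200, 20:00 ≈ 1000.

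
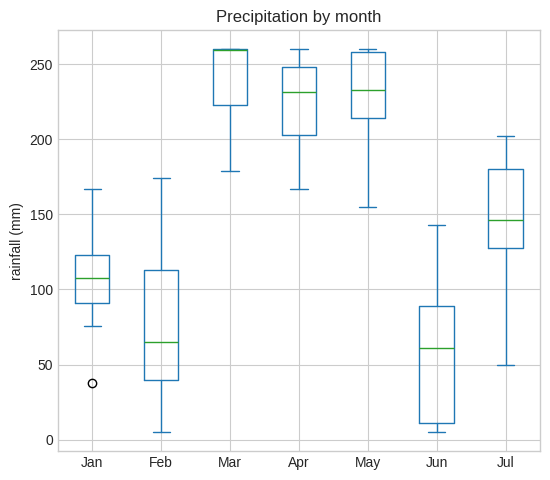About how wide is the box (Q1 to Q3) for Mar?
≈ 40

Q3 ≈ 260, Q1 ≈ 220; IQR ≈ 40.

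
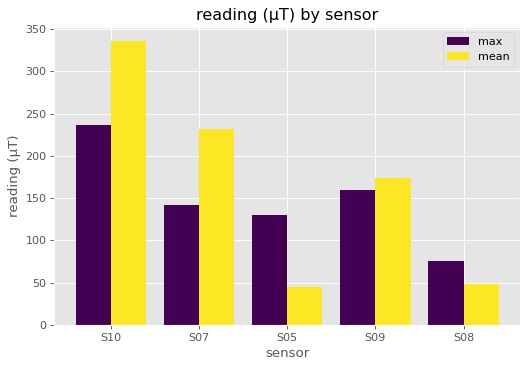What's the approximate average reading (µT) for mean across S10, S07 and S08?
≈ 217

(350 + 250 + 50) / 3 ≈ 217.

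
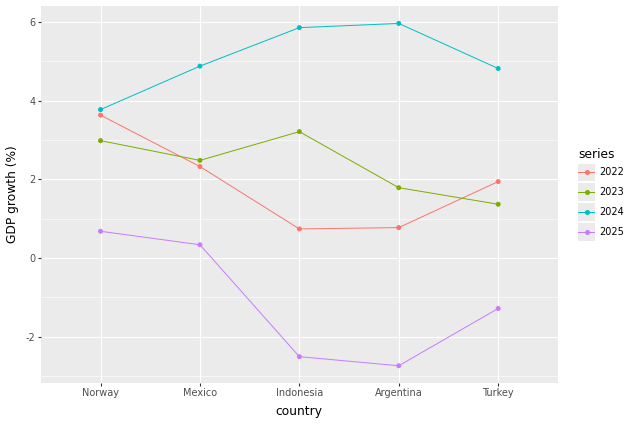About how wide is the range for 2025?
Max Norway ≈ 1, min Argentina ≈ -3; range ≈ 4.

≈ 4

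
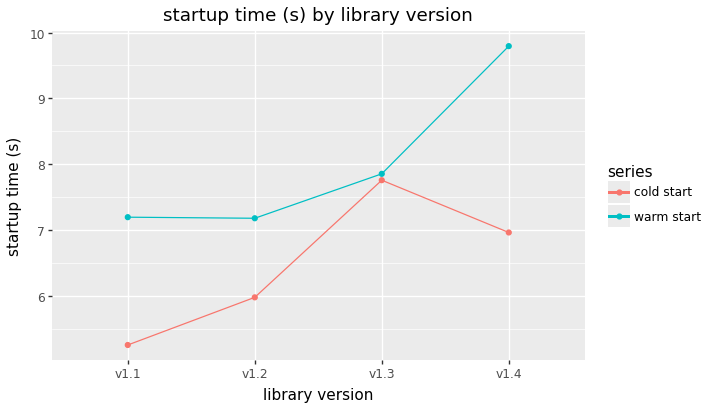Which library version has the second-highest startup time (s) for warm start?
Top 3 for warm start: v1.4 ≈ 10.0, v1.3 ≈ 8.0, v1.1 ≈ 7.0.

v1.3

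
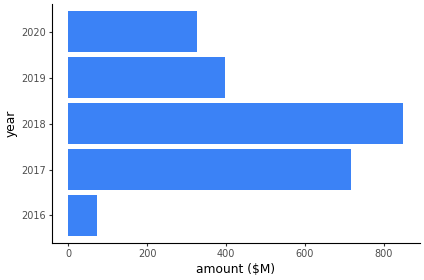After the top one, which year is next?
Top 3: 2018 ≈ 800, 2017 ≈ 700, 2019 ≈ 400.

2017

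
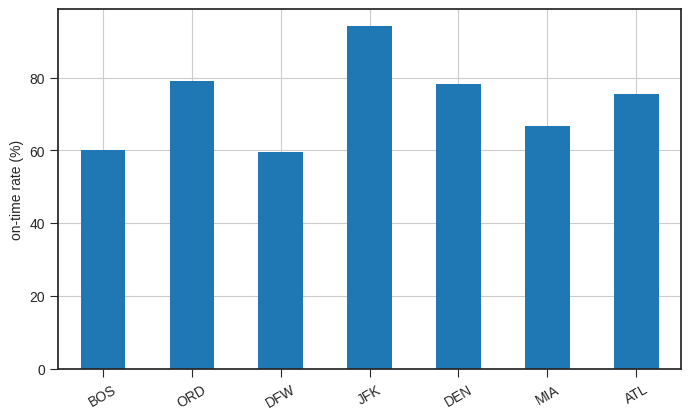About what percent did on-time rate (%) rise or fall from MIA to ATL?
≈ +14.3%

MIA ≈ 70, ATL ≈ 80; (80 − 70) / 70 ≈ +14.3%.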